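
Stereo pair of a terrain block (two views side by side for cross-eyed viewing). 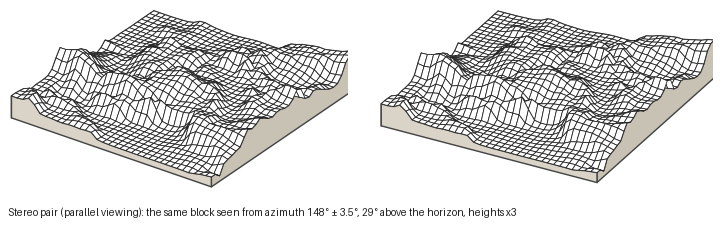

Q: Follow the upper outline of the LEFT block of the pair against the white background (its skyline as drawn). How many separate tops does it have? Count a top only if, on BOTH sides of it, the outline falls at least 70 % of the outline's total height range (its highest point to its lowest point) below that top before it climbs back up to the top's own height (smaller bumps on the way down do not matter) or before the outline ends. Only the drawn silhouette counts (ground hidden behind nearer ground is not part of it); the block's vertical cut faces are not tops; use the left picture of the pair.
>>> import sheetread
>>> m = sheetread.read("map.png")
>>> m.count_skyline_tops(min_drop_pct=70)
0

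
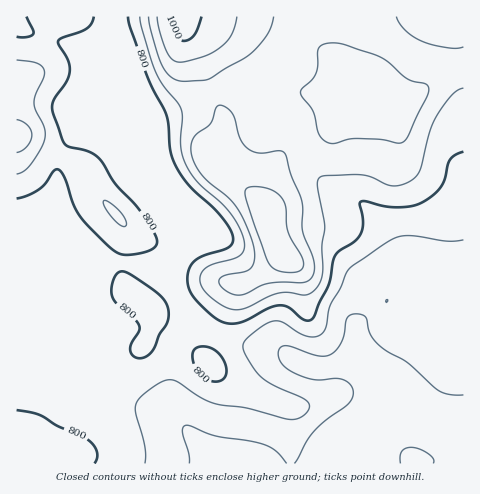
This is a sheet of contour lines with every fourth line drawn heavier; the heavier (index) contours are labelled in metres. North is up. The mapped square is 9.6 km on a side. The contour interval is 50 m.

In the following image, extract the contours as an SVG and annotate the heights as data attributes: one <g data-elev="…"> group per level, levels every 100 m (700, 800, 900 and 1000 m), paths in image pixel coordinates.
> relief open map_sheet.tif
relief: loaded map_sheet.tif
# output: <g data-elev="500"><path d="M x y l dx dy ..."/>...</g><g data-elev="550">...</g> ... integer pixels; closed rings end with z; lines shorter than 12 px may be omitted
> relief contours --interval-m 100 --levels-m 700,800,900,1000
<g data-elev="700"><path d="M189 463l0-10-7-21 1-5 4-2 28 11 36 5 14 4 12 7 10 11"/><path d="M294 463l18-30 13-12 23-17 4-6 1-7-3-7-8-5-7-1-21 2-22-8-11-10-3-6 1-6 2-3 6-1 29 9 9 1 5-1 6-5 5-7 3-8 2-15 5-5 8-1 6 2 5 17 7 10 10 8 20 12 30 26 11 5 15 1"/><path d="M433 463l0-4-4-5-10-5-8-2-6 2-4 3-1 4 0 7"/></g><g data-elev="800"><path d="M95 463l2-5 0-7-4-6-6-6-30-13-17-11-23-5"/><path d="M210 381l8 0 6-3 2-6-1-8-4-8-6-6-8-3-8 0-4 2-2 4 1 11 6 10z"/><path d="M135 357l5 1 5-1 8-7 6-15 8-13 1-13-4-9-8-8-26-18-10-2-3 2-3 5-2 15 4 9 18 16 5 7 0 6-7 10-2 6 1 6z"/><path d="M17 198l10-2 12-6 6-7 9-12 5-1 5 7 9 26 6 12 10 12 23 22 10 5 10 1 16-4 6-3 3-4-1-8-13-21-9-11-19-21-15-24-10-7-21-5-5-3-11-32-1-6 1-5 13-19 4-11-2-10-9-16-1-4 5-3 24-9 4-5 3-7"/><path d="M26 17l7 14 0 3-6 3-10 0"/><path d="M128 17l2 10 17 48 20 41 3 34 5 14 14 22 33 31 10 18 1 7-3 4-33 13-7 7-2 10 1 11 4 10 16 16 13 9 9 2 10-2 28-14 11-3 10 3 14 12 4 1 4-2 17-34 6-29 5-6 15-9 6-9 2-10-3-20 5-1 18 5 13 1 15-1 10-3 12-8 8-9 10-27 4-4 8-3"/></g><g data-elev="900"><path d="M233 294l11 0 16-8 10-3 36-1 7-6 1-11-2-10-9-24-2-31-10-25-6-21-2-3-4 0-21 2-10-5-8-10-8-24-5-6-7-3-4 3-6 16-16 13-3 7 0 7 3 11 8 13 26 22 9 11 8 14 7 20 3 15-4 11-7 4-20 4-5 4 3 7z"/><path d="M17 153l5-3 5-4 4-6 1-6-1-5-4-4-10-5"/><path d="M328 143l7 0 13-4 8-1 25 1 17 4 5-1 5-6 19-39 2-6-1-4-3-3-18-5-19-17-12-7-36-12-10 0-8 2-4 5 0 16-2 8-4 6-10 9-2 3 2 5 11 14 6 23 3 5z"/><path d="M149 17l6 30 8 21 10 10 12 3 24-2 39-23 9-8 10-13 4-8 3-10"/><path d="M396 17l8 12 16 11 12 5 15 3 9 0 7-1"/></g><g data-elev="1000"><path d="M169 17l3 10 3 8 4 4 4 2 6-2 5-4 8-18"/></g>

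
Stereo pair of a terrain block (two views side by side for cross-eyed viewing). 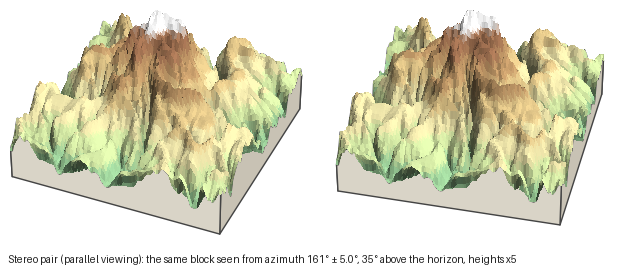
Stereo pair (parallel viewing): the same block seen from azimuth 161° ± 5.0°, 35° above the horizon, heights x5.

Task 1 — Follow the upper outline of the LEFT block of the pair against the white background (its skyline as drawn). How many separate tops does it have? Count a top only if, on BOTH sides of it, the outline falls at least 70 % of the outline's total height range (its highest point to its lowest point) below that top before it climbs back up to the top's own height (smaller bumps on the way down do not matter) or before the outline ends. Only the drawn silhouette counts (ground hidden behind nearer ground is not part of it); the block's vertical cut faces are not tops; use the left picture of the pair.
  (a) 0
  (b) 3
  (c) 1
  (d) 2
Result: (a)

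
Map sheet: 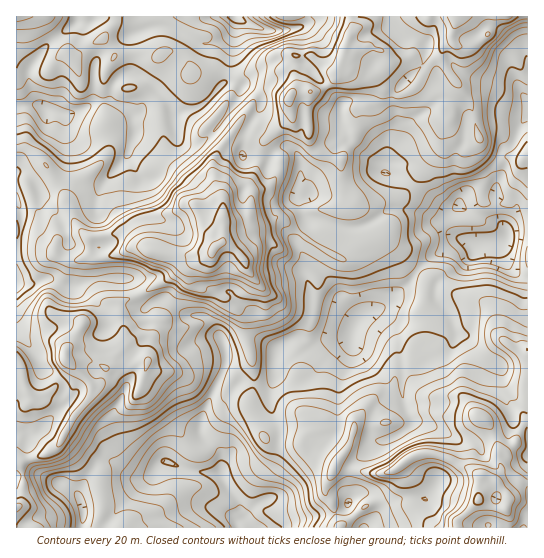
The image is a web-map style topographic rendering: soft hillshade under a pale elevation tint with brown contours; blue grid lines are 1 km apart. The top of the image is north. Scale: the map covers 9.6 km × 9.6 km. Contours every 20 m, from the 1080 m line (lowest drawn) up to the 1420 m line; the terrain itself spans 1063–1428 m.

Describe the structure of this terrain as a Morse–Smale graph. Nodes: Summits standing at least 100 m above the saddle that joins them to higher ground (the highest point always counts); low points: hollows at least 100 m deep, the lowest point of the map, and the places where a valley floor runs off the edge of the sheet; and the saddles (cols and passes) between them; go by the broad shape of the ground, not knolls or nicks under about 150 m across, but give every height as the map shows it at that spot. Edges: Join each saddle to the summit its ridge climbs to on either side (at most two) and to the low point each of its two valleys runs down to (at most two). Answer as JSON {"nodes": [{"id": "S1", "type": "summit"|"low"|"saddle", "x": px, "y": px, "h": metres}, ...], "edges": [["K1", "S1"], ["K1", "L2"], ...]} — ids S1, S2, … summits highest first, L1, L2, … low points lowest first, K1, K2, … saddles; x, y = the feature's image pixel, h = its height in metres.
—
{"nodes": [
{"id": "S1", "type": "summit", "x": 214, "y": 249, "h": 1428},
{"id": "S2", "type": "summit", "x": 478, "y": 501, "h": 1409},
{"id": "L1", "type": "low", "x": 238, "y": 522, "h": 1063},
{"id": "L2", "type": "low", "x": 235, "y": 17, "h": 1082},
{"id": "L3", "type": "low", "x": 493, "y": 242, "h": 1084},
{"id": "K1", "type": "saddle", "x": 139, "y": 294, "h": 1277},
{"id": "K2", "type": "saddle", "x": 489, "y": 357, "h": 1234},
{"id": "K3", "type": "saddle", "x": 254, "y": 385, "h": 1199}],
"edges": [["K1", "S1"], ["K1", "L1"], ["K1", "L2"], ["K2", "S2"], ["K2", "L1"], ["K2", "L3"], ["K3", "S1"], ["K3", "S2"], ["K3", "L1"], ["K3", "L3"]]}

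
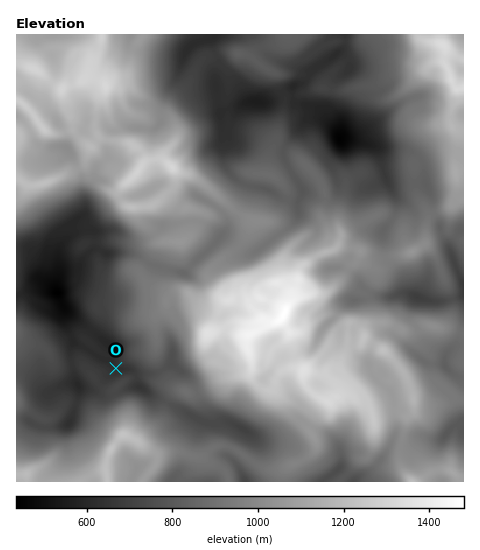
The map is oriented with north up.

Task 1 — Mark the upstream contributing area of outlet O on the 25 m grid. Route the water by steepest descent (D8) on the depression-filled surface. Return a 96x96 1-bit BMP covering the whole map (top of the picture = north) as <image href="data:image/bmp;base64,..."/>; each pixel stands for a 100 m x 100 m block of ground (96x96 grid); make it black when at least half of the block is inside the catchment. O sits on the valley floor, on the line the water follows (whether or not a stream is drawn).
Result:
<image width="96" height="96" href="data:image/bmp;base64,Qk2+BAAAAAAAAD4AAAAoAAAAYAAAAGAAAAABAAEAAAAAAIAEAAATCwAAEwsAAAIAAAAAAAAA////AAAAAAAAAAAAAAAAAAAAAAAAAAAAAAAAAAAAAAAAAAAAAAAAAAAAAAAAAAAAAAAP4AAAAAAAAAAAAAA/+AAAAAAAAAAAAwB//gAAAAAAAAAH/4D//wAAAAAAAAAP/+P//wAAAAAAAAA//////wAAAAAAAAB//////wAAAAAAAAH//////gAAAAAAAAH//////gAAAAAAAAH//////gAAAAAAAAH//////wAAAAAAAAH//////4AAAAAAAAH//////8AAAAAAAAH//////+AAAAAAAAP//////8AAAAAAAAf//////wAAAAAAAAf//////gAAAAAAAD///////AAAAAAAAD///////AAAAAAAAB///////AAAAAAAAA///////AAAAAAAAAf/////8AAAAAAAAAP/////8AAAAAAAAAH/////8AAAAAAAAAB/////8AAAAAAAAAAH////8AAAAAAAAAAD////4AAAAAAAAAAD////4AAAAAAAAAAD////4AAAAAAAAAAD////wAAAAAAAAAAD////wAAAAAAAAAAD///8AAAAAAAAAAAD///wAAAAAAAAAAAB///gAAAAAAAAAAAA///gAAAAAAAAAAAA/g/AAAAAAAAAAAAAfAAAAAAAAAAAAAAAOAAAAAAAAAAAAAAAAAAAAAAAAAAAAAAAAAAAAAAAAAAAAAAAAAAAAAAAAAAAAAAAAAAAAAAAAAAAAAAAAAAAAAAAAAAAAAAAAAAAAAAAAAAAAAAAAAAAAAAAAAAAAAAAAAAAAAAAAAAAAAAAAAAAAAAAAAAAAAAAAAAAAAAAAAAAAAAAAAAAAAAAAAAAAAAAAAAAAAAAAAAAAAAAAAAAAAAAAAAAAAAAAAAAAAAAAAAAAAAAAAAAAAAAAAAAAAAAAAAAAAAAAAAAAAAAAAAAAAAAAAAAAAAAAAAAAAAAAAAAAAAAAAAAAAAAAAAAAAAAAAAAAAAAAAAAAAAAAAAAAAAAAAAAAAAAAAAAAAAAAAAAAAAAAAAAAAAAAAAAAAAAAAAAAAAAAAAAAAAAAAAAAAAAAAAAAAAAAAAAAAAAAAAAAAAAAAAAAAAAAAAAAAAAAAAAAAAAAAAAAAAAAAAAAAAAAAAAAAAAAAAAAAAAAAAAAAAAAAAAAAAAAAAAAAAAAAAAAAAAAAAAAAAAAAAAAAAAAAAAAAAAAAAAAAAAAAAAAAAAAAAAAAAAAAAAAAAAAAAAAAAAAAAAAAAAAAAAAAAAAAAAAAAAAAAAAAAAAAAAAAAAAAAAAAAAAAAAAAAAAAAAAAAAAAAAAAAAAAAAAAAAAAAAAAAAAAAAAAAAAAAAAAAAAAAAAAAAAAAAAAAAAAAAAAAAAAAAAAAAAAAAAAAAAAAAAAAAAAAAAAAAAAAAAAAAAAAAAAAAAAAAAAAAAAAAAAAAAAAAAAAAAAAAAAAAAAAAAAAAAAAAAAAAAAAAAAAAAAAAAAAAAAAAAAAAAAAAAAAAAAAAAAAAAAAAAAAAAAAAAAAAAAAAAAAAAAAAAAAAAAAAAAAAAAA="/>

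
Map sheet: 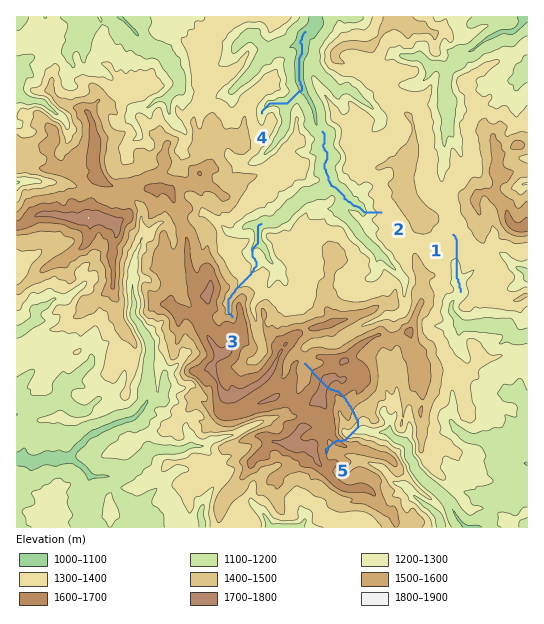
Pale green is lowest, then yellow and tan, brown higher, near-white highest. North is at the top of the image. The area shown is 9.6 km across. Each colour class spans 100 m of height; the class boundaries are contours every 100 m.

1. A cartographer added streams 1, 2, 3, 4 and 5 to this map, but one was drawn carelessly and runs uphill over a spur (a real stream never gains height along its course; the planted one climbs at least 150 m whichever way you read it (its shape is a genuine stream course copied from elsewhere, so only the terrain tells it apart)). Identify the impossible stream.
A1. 5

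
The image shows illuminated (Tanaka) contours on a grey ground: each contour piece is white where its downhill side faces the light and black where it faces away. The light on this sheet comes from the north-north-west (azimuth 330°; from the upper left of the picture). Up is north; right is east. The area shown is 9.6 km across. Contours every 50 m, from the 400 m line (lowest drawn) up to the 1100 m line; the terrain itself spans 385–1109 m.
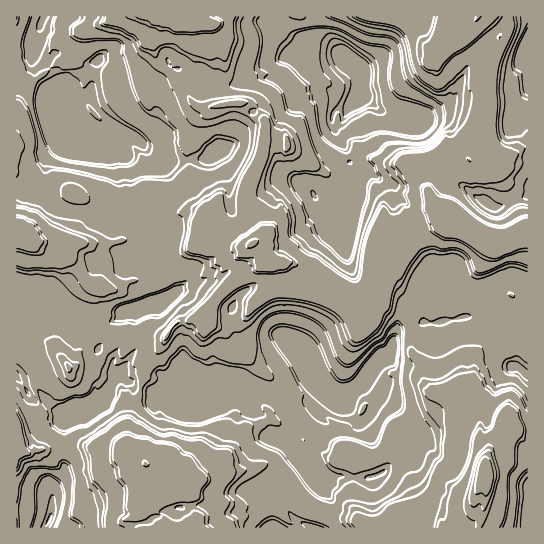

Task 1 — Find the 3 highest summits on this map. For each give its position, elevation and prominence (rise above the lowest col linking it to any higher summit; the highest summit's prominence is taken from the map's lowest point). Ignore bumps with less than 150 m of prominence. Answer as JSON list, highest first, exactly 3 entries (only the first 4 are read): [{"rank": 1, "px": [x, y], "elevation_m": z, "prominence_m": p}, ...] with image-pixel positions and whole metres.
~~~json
[{"rank": 1, "px": [490, 481], "elevation_m": 1109, "prominence_m": 724}, {"rank": 2, "px": [253, 243], "elevation_m": 1034, "prominence_m": 289}, {"rank": 3, "px": [145, 463], "elevation_m": 1005, "prominence_m": 260}]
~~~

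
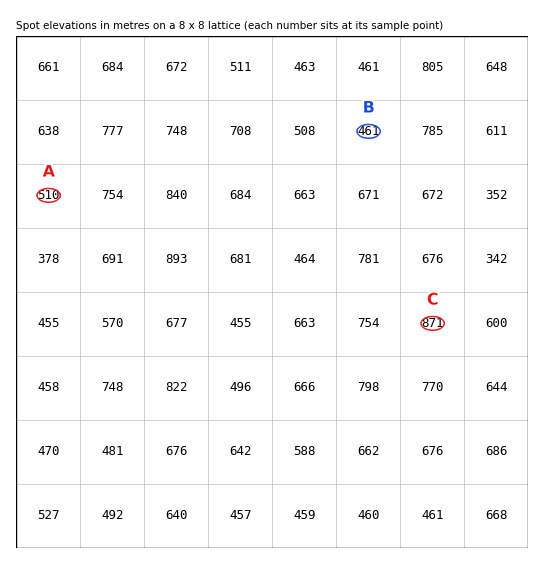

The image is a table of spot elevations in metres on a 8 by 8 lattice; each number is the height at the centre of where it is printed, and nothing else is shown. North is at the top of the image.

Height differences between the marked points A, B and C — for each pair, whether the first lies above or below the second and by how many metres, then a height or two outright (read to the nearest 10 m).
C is above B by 410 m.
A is below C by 360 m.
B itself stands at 460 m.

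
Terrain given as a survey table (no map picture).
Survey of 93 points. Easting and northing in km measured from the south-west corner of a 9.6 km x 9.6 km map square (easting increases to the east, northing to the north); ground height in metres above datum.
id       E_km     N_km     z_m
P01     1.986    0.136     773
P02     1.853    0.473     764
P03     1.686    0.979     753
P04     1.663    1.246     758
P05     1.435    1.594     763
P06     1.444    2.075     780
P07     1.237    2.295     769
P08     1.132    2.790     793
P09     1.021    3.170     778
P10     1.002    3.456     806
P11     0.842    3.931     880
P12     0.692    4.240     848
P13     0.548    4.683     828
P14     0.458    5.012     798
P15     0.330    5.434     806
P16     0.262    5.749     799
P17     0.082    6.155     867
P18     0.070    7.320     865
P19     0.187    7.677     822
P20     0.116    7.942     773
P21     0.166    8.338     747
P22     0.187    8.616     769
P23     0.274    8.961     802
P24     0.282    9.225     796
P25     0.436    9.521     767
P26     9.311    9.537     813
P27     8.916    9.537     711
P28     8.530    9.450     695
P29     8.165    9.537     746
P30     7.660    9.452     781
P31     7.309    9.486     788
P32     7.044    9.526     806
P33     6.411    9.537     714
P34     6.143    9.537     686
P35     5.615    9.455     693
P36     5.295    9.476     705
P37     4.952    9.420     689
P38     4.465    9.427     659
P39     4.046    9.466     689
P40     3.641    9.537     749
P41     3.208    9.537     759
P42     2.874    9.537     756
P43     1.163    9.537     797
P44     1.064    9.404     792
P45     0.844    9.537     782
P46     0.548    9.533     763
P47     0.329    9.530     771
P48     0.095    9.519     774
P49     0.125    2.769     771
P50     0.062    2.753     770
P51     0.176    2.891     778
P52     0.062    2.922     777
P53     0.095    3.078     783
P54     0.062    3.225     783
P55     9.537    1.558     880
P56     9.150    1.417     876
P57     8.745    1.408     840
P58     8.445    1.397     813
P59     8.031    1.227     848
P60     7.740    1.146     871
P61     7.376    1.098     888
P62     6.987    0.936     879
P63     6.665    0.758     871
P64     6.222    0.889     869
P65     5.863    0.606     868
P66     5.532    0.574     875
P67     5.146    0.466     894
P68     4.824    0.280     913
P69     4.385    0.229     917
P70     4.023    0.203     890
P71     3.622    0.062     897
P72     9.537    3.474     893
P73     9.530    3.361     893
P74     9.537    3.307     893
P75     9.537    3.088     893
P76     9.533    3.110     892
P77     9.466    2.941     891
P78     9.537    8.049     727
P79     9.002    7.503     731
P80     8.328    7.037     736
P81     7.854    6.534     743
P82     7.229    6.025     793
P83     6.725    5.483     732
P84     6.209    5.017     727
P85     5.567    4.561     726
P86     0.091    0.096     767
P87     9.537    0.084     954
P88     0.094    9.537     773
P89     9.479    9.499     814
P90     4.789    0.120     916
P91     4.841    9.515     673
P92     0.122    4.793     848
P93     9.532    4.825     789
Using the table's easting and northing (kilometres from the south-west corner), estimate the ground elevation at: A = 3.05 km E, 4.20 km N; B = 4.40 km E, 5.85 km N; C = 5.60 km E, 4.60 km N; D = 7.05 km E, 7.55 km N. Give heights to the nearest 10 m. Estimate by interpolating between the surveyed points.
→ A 790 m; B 740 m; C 730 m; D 750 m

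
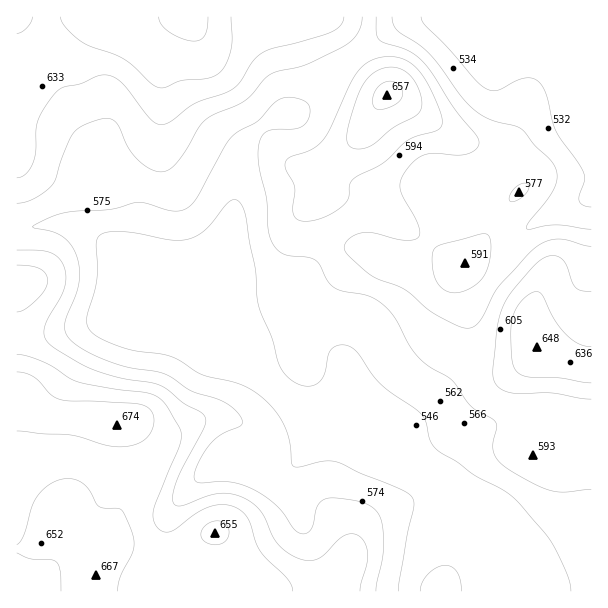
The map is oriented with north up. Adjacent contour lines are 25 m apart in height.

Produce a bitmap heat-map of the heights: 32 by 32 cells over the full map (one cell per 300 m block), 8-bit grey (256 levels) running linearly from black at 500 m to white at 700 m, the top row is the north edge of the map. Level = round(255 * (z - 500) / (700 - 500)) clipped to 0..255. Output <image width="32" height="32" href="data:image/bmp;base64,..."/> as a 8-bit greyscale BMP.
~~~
<image width="32" height="32" href="data:image/bmp;base64,Qk02CAAAAAAAADYEAAAoAAAAIAAAACAAAAABAAgAAAAAAAAEAAATCwAAEwsAAAABAAAAAAAAAAAAAAEBAQACAgIAAwMDAAQEBAAFBQUABgYGAAcHBwAICAgACQkJAAoKCgALCwsADAwMAA0NDQAODg4ADw8PABAQEAAREREAEhISABMTEwAUFBQAFRUVABYWFgAXFxcAGBgYABkZGQAaGhoAGxsbABwcHAAdHR0AHh4eAB8fHwAgICAAISEhACIiIgAjIyMAJCQkACUlJQAmJiYAJycnACgoKAApKSkAKioqACsrKwAsLCwALS0tAC4uLgAvLy8AMDAwADExMQAyMjIAMzMzADQ0NAA1NTUANjY2ADc3NwA4ODgAOTk5ADo6OgA7OzsAPDw8AD09PQA+Pj4APz8/AEBAQABBQUEAQkJCAENDQwBEREQARUVFAEZGRgBHR0cASEhIAElJSQBKSkoAS0tLAExMTABNTU0ATk5OAE9PTwBQUFAAUVFRAFJSUgBTU1MAVFRUAFVVVQBWVlYAV1dXAFhYWABZWVkAWlpaAFtbWwBcXFwAXV1dAF5eXgBfX18AYGBgAGFhYQBiYmIAY2NjAGRkZABlZWUAZmZmAGdnZwBoaGgAaWlpAGpqagBra2sAbGxsAG1tbQBubm4Ab29vAHBwcABxcXEAcnJyAHNzcwB0dHQAdXV1AHZ2dgB3d3cAeHh4AHl5eQB6enoAe3t7AHx8fAB9fX0Afn5+AH9/fwCAgIAAgYGBAIKCggCDg4MAhISEAIWFhQCGhoYAh4eHAIiIiACJiYkAioqKAIuLiwCMjIwAjY2NAI6OjgCPj48AkJCQAJGRkQCSkpIAk5OTAJSUlACVlZUAlpaWAJeXlwCYmJgAmZmZAJqamgCbm5sAnJycAJ2dnQCenp4An5+fAKCgoAChoaEAoqKiAKOjowCkpKQApaWlAKampgCnp6cAqKioAKmpqQCqqqoAq6urAKysrACtra0Arq6uAK+vrwCwsLAAsbGxALKysgCzs7MAtLS0ALW1tQC2trYAt7e3ALi4uAC5ubkAurq6ALu7uwC8vLwAvb29AL6+vgC/v78AwMDAAMHBwQDCwsIAw8PDAMTExADFxcUAxsbGAMfHxwDIyMgAycnJAMrKygDLy8sAzMzMAM3NzQDOzs4Az8/PANDQ0ADR0dEA0tLSANPT0wDU1NQA1dXVANbW1gDX19cA2NjYANnZ2QDa2toA29vbANzc3ADd3d0A3t7eAN/f3wDg4OAA4eHhAOLi4gDj4+MA5OTkAOXl5QDm5uYA5+fnAOjo6ADp6ekA6urqAOvr6wDs7OwA7e3tAO7u7gDv7+8A8PDwAPHx8QDy8vIA8/PzAPT09AD19fUA9vb2APf39wD4+PgA+fn5APr6+gD7+/sA/Pz8AP39/QD+/v4A////AL+/wMzUxLGqqampqamrp5yVlI90UT8/RUI2MTExMjxIv7/AytTLua6pqqyuraibjIaOk31YQDs/PTQxMTE1QU3AwsLHz87Ar6mwuruxnoVxb3+LfV1DNzY1MjExMjtIUr/ExcTGx72onau/wbCTc2BicHpzXUY3MTExMTI5Q05UvsTHw8DAuqSLjqSsnoFlWV5mamVYRzszMTExNkJOVFe4wMfEvbq9sIpxdn51YVFPV1xZU0pBPDg1NDhDUVxfXrO1urm0s7W1mW5YVE9IRENJTEZAOzk5OTtAS1pnbGpmsrKysrO0tLOnglpIRkpHPjw9Ozk5OTk9Q01cbHVzama3uLm8xs3JuquVcVlVVUs8OTk5OTk5O0RMU19scGtnZszNzdHX2tbCp5N/a19URDo5OTk5OTk+R1FZYGZoZmZm1szEwsLAvbKWfG5hVEY8OTk5OTk6P0ZOWGRtcnFwcnfOvq6knZWOhnNaTUdBOzo+Pzs5OkFKUllgbHyKkJCUmrOomId3aF5YUEI7Ojk5PkVEPjpASlRcYmVtgJqtr6yqmIx6ZFJGQD07OTk5OTpBRkVAP0ZRW2NmZ2p9n7e4q6KSgWdNPTo5OTk5OTk5O0VJSEdITldgZGRiY3iftrCelZyLbk07OTk5OTk5OTk+S05PUlRYXmJiX1tbb5etpJGLqZyAWT45OTk5OTk5OUJPUVVbXl9hYV5eXlthg56biYKqoYhhQTk5OTk5OTk5Q1BVWmFiYF5dXWJsZ1pnh5OFeZOOfF1BOTk5OTk5OTpGWF5gYmBdXV1dZG9vW1FqgXxvbm5mU0A7Oz0/Pzs5O01lbWtmYF1eX15dYGVcSU1fYVljYFtTTUtKTVFQRTs8UW18fHVsaGlnXFFOU1pQQT48NnpxamhnY15fZWFSQkBTboCIhXx2cGRSTU1NVV1RPCohkoV6d3Jsam9zbV1MR1lwgIiHgHhuXU5NTUxPXF1LMCGikH51b210f391Z1VPX3eEioyJg3dlU09QT01QVEoyIKiWg3hzdYKOi35vX1Zhc3uCj5qajHdnY2ReVExGOiUWp5iHfnp8iZeXiHdoXl5jZW6Foayhj4N7b15PRj0sGAupnY+Ig4ORo6aYhnpuY15eY3eatbermoJjRzg2NCUQBbCmm5aQj5+zt66jmYlzZGFjbIuzxryec0kvJSgqIA4Etqujop6fscHCwL61oId2cWxpep63sIlYMiAcHiAaDAS3ramusLbDysrMzsOumo+JgHVyfYuEYjojGhcXFxMKA7qys7zGztLT1tzayraoo5+Zj39uYVI6JBoWEg8ODAYDwLu+x9Pa2tvj6eHKtq2rqqmlk3NPNSQaFhMOCgcGBAM="/>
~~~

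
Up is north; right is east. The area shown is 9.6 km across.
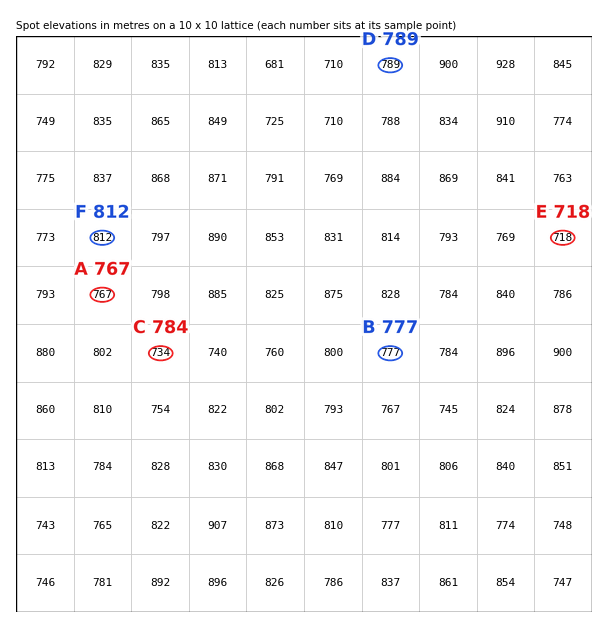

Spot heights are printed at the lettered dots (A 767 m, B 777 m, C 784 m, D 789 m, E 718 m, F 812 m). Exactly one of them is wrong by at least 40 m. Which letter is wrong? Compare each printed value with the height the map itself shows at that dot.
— C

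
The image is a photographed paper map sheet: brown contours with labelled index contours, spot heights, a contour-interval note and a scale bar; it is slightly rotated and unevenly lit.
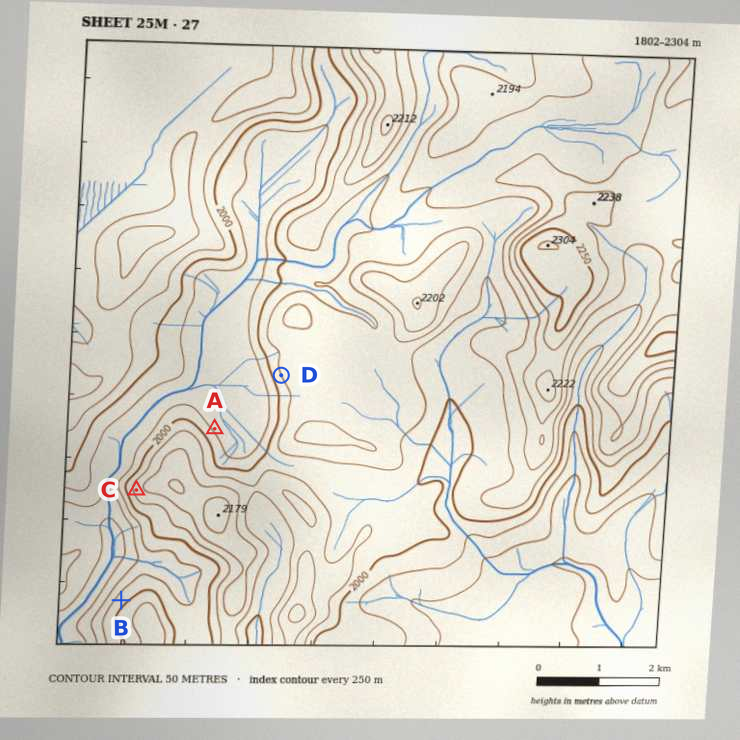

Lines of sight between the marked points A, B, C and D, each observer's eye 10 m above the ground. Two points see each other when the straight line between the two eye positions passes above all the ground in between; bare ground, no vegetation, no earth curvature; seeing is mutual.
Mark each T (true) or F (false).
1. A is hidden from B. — T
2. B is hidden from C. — F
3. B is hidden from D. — T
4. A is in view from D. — T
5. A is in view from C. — F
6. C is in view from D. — F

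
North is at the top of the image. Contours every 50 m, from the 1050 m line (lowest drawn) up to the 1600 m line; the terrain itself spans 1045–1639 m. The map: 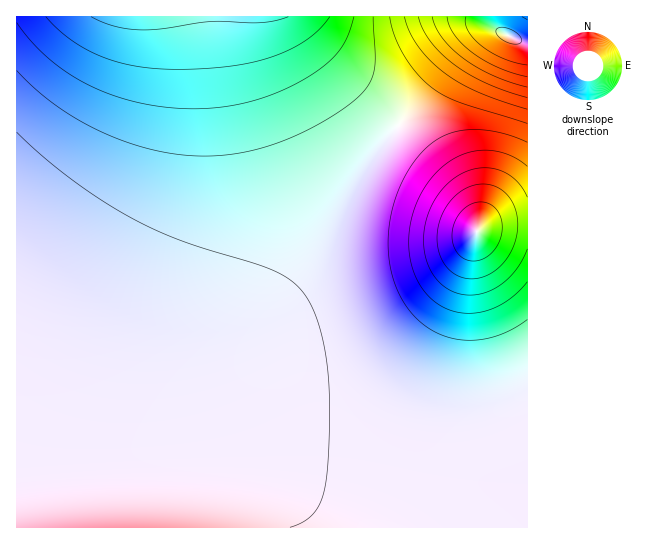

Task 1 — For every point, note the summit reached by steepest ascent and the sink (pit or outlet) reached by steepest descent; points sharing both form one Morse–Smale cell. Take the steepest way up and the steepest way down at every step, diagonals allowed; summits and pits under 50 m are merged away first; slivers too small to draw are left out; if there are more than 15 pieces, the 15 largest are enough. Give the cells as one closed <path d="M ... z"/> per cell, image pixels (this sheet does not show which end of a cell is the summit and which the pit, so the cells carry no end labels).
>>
<path d="M399 125l-35 41-24 37-32 59-13 19-21 22-19 14-44 26-62 22-58 12-49 6-24 0-2 2 1 143 511-1 0-304-31 1-12 3-7 4-5-18-14-24-16-20z"/><path d="M295 16l-279 1 1 367 54-4 36-5 42-10 37-12 41-18 28-18 19-14 21-22 21-32 32-59 20-29 29-35-68-65z"/><path d="M527 16l-33 0 1 9 5 6-14-2-12 7-14 14-36 47-25 28 44 44 16 20 14 24 5 18 7-4 12-3 31-2z"/><path d="M493 16l-197 1 33 44 69 64 26-28 36-47 14-14 12-7 13 1-4-5z"/>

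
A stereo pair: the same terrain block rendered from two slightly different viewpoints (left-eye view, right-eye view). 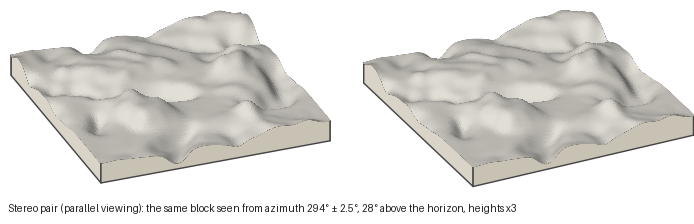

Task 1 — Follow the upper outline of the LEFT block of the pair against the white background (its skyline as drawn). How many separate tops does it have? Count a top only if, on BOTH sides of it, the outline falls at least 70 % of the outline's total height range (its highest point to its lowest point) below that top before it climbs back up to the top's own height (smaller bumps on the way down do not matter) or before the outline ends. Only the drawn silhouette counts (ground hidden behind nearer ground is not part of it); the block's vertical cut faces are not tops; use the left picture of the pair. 0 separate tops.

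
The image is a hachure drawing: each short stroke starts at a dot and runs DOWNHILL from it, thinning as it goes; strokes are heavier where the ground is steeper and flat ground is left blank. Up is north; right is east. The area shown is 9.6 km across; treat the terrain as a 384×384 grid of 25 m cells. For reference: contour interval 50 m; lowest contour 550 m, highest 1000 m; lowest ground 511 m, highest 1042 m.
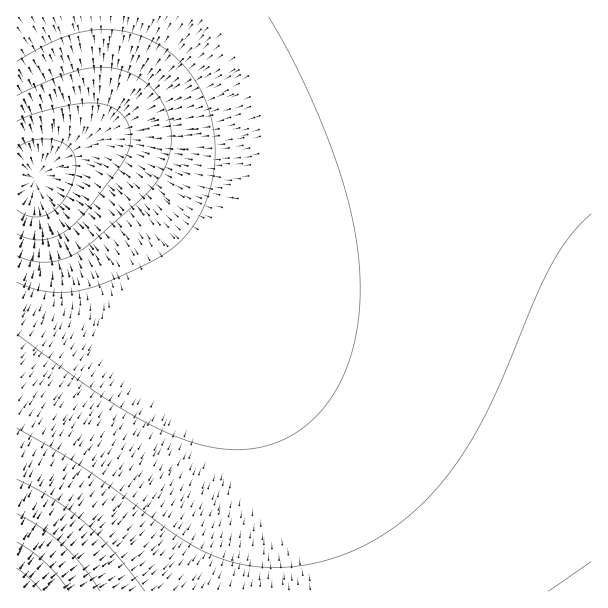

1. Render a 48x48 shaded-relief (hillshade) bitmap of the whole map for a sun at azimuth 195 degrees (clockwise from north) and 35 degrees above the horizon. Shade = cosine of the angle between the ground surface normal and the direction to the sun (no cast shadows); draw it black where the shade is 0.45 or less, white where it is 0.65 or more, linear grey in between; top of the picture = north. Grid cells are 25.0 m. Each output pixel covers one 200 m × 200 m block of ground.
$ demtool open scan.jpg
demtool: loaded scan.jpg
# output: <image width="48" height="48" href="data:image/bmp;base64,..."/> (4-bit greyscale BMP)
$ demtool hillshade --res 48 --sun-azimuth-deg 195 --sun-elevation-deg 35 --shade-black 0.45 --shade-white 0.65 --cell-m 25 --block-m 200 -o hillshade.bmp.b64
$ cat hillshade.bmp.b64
<image width="48" height="48" href="data:image/bmp;base64,Qk32BAAAAAAAAHYAAAAoAAAAMAAAADAAAAABAAQAAAAAAIAEAAATCwAAEwsAABAAAAAAAAAAAAAAABEREQAiIiIAMzMzAERERABVVVUAZmZmAHd3dwCIiIgAmZmZAKqqqgC7u7sAzMzMAN3d3QDu7u4A////ABEiNEVWZnd3d3eIiIiIiIiIiIiIiZmZmRIjNEVWZnd3d3eIiIiIiIiIiIiImZmZmRIjNEVWZnd3d3iIiIiIiIiIiIiJmZmZmRIjNEVWZ3d3d3iIiIiIiIiIiIiZmZmZmSIzRFVmZ3d3d3iIiIiIiIiIiJmZmZmZmSIzRFVmZ3d3d4iIiIiIiIiIiZmZmZmZmTM0RVVmZ3d3d4iIiIiIiIiImZmZmZmZmTNEVVZmd3d3eIiIiIiIiIiZmZmZmZmZmURFVWZmd3d3iIiIiIiIiImZmZmZmZmZmUVVVmZnd3d3iIiIiIiIiJmZmZmZmZmZmVVVZmZ3d3d4iIiIiIiImZmZmZmZmZmZmVVmZmd3d3eIiIiIiIiJmZmZmZmZmZmZmWZmZnd3d3iIiIiIiImZmZmZmZmZmZmZmWZmd3d3d4iIiIiIiJmZmZmZmZmZmZmZmWd3d3d3eIiIiIiImZmZmZmZmZmZmZmZmXd3d3d3iIiIiIiJmZmZmZmZmZmZmZmZmXd3d3eIiIiIiIiZmZmZmZmZmZmZmZmZmXd3d3iIiIiIiJmZmZmZmZmZmZmZmZmZmXd3eIiIiIiIiZmZmZmZmZmZmZmZmZmZmXd3eIiIiIiJmZmZmZmZmZmZmZmZmZmZmXd3d4iIiIiZmZmZmZmZmZmZmZmZmZmZmXd3d4iIiImZmZmZmZmZmZmZmZmZmZmZmWZmd3iIiJmZmZmZmZmZmZmZmZmZmZmZmVVmZ3iIiJmZmZmZmZmZmZmZmZmZmZmZmURVZneIiJmZmZmZmZqqqqmZmZmZmZmZmTNEVneIiJmZmZmZqqqqqqqpmZmZmZmZmSIzRWd4iImZmZmaqqqqqqqqmZmZmZmZmREjRWd3iImZmZmqqqqqqqqqmZmZmZmZmQATRWZ3eIiZmZqqqqqqqqqqqZmZmZmZmQAjRWZneIiZmZqqqqqqqqqqqZmZmZmZmREjRWZnd4iZmZqqqqqqqqqqqZmZmZmZmSNFVmZmd4iJmaqqqqqqqqqqqZmZmZmZmUVmZ2Zmd4iZmaqqqqqqqqqqqZmZmZmZmXeIiHd3d4iZmqqqqqqqqqqqqZmZmZmZmZmqmYd3eIiZmqqqqqqqqqqqmZmZmZmZmbzLupiIiJmaqqqqqqqqqqqqmZmZmZmZmd3dy6mZmZmqqqqqqqqqqqqqmZmZmZmZme/u3LqqqqqqqqqqqqqqqqqpmZmZmZmZmf/+3Mu7u7u7uqqqqqqqqqqpmZmZmZmZmf/+7dzMzMy7u6qqqqqqqqqZmZmZmZmZmf//7t3d3czLu7qqqqqqqqqZmZmZmZmZme/+7u7u3dzMu7qqqqqqqqmZmZmZmZmZme7u7u7u7t3Mu7qqqqqqqpmZmZmZmZmZmd3u7u7u7t3Mu7qqqqqqqZmZmZmZmZmZmc3d7u7u7t3Mu7qqqqqqmZmZmZmZmZmZmczd3e7u7dzLu6qqqqqqmZmZmZmZmZmZmbzM3d3d3czLu6qqqqqpmZmZmZmZmZmZmbvMzd3d3My7uqqqqqqZmZmZmZmZmZmZmQ=="/>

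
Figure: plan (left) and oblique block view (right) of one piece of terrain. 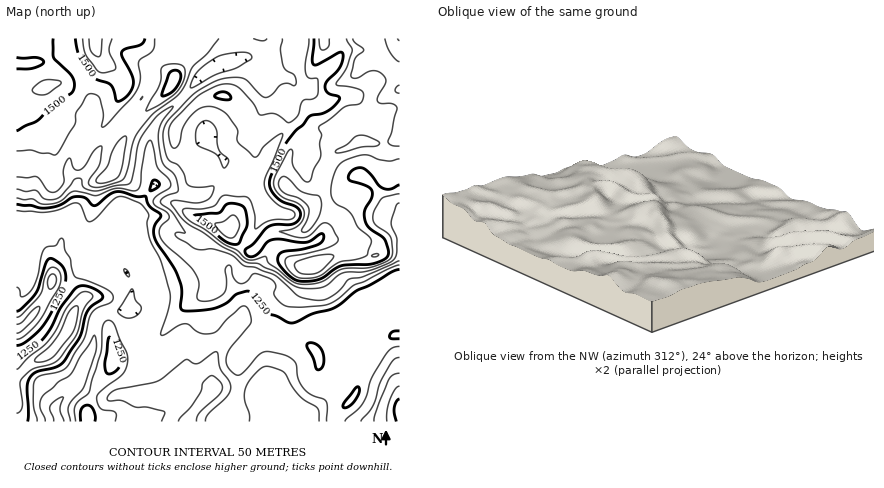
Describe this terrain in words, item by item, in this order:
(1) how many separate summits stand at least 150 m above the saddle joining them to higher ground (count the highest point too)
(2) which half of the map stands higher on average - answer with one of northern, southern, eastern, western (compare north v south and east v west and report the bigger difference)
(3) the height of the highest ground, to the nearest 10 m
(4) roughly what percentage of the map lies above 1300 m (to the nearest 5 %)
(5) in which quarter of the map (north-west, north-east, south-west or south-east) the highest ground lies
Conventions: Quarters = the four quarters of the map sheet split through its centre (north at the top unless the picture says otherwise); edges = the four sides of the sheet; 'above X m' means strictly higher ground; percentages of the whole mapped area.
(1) There are 3 summits with 150 m or more of prominence.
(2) On average the northern half of the map is the higher ground.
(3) About 1700 m is the highest elevation on the sheet.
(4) Roughly 55 % of the ground is higher than 1300 m.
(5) The highest ground is in the north-east quarter.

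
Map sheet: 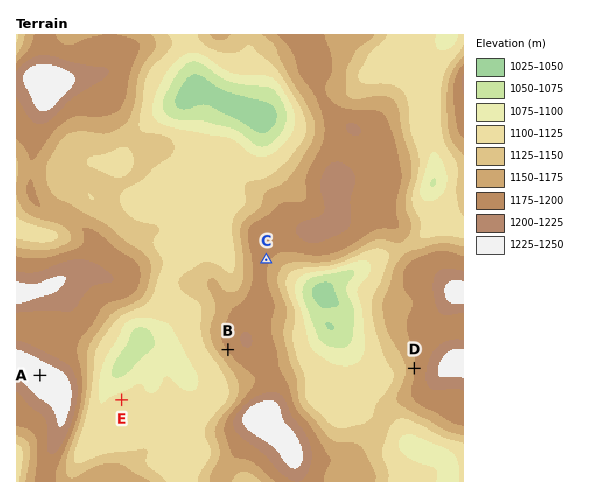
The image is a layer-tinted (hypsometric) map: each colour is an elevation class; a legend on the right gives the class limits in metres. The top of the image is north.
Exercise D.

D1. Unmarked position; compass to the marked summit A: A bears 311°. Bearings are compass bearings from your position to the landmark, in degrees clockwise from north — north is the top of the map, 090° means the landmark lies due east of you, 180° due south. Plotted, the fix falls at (77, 408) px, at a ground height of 1190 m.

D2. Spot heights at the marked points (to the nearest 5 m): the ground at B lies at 1175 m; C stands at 1180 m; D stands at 1175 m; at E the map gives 1105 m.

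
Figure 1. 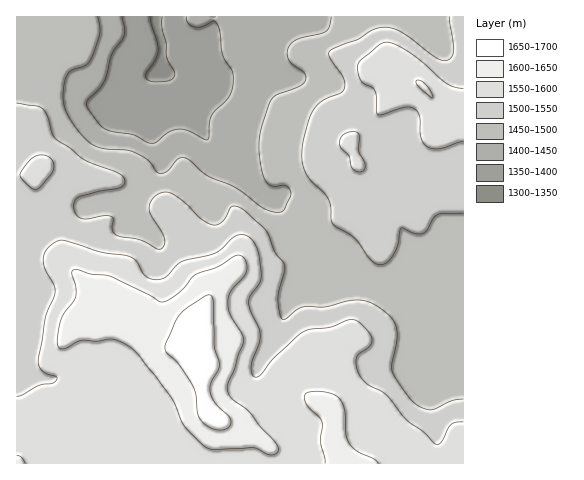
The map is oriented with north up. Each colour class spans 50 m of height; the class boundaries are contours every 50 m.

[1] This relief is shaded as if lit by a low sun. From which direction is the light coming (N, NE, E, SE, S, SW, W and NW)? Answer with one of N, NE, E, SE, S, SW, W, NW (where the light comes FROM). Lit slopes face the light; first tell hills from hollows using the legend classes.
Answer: NW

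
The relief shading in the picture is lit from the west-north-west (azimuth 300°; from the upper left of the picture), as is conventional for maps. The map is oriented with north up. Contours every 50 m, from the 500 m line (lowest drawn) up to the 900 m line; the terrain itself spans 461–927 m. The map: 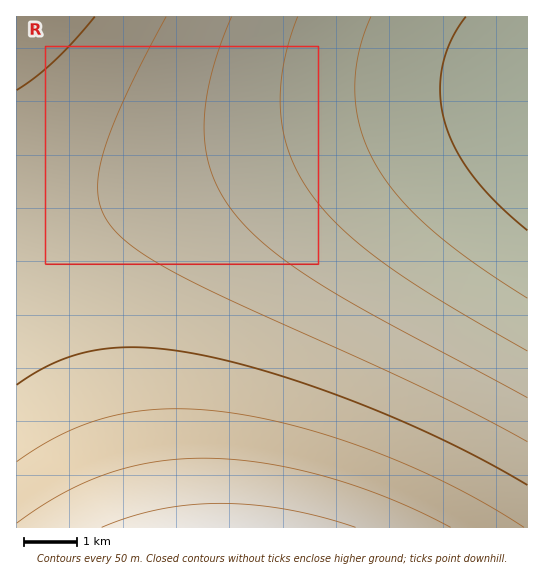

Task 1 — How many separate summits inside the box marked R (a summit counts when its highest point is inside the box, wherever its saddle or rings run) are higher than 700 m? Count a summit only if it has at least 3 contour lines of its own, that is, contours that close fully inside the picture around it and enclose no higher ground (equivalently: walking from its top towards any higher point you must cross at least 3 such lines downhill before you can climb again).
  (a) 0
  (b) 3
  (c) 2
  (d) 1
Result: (a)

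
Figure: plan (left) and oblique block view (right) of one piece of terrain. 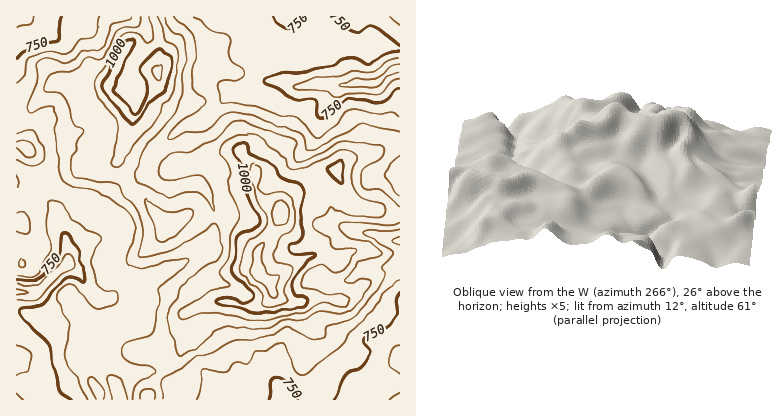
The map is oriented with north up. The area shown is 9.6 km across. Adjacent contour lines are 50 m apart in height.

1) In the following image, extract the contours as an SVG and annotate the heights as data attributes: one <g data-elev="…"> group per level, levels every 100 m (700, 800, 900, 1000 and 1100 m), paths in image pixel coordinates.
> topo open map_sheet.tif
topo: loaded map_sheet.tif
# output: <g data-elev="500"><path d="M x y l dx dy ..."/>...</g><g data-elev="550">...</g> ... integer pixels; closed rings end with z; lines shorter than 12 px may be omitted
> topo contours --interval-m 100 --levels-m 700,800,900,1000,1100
<g data-elev="700"><path d="M389 400l11-8"/><path d="M400 375l-8-7-2-6 2-14 4-2 4-1"/><path d="M16 345l12 5 3 2 1 4-4 12-12 7"/><path d="M16 284l16 2 6-2 7-6 21-23 4-1 3 4 1 6-1 4-13 8-20 22-6 3-18 0"/><path d="M400 78l-8 3-8 11-6 2-26-1-18 4-12-7-22 1-4-2-3-2 2-3 19-6 26-2 14-5 18 2 16-12 12-3"/><path d="M400 25l-9-9"/><path d="M34 16l-2 8-16 4"/></g><g data-elev="800"><path d="M111 400l0-6-4-14 1-4 2-1 8 2 4 3 6 20"/><path d="M197 400l5-10-1-16 1-4 6-1 12 4 5-1 9-8 14 0 8-11 12-3 12-8 4 0 2 2 10 27 6 4 4-1 36-30 7-12 16-12 23-33 12-7"/><path d="M16 276l14 1 5-1 4-6 11-18 0-8-3-20 2-18 3-5 4-1 5 3 11 17 13 10 11 4 4 3 0 5-8 16-1 8 9 21 4 3 10 0 2 2 1 6-1 6-4 2-10 2-8-1-6-4-9-13-9-6-8 4-5 8 1 6 11 24-4 26 1 8 10 17 11 23"/><path d="M400 245l-8-5 2-2 6-2"/><path d="M16 174l2 6-2 7"/><path d="M400 115l-8-3-14 2-20-4-8 0-6 4-8 13-14 9-6 2-4-3-12-14-4-3-16-3-26-10-32-2-1-3-3-14 0-4 6-2 16-1 4-3 0-4-14-12-1-8 2-12-2-4-17-6-12-10-7-4"/><path d="M99 16l-2 4-1 12-3 4-11 4-10 10-6 4-20-2-16 6-4 4-2 14-8 6"/></g><g data-elev="900"><path d="M155 400l-1-8-6-4-7 4-2 4 0 4"/><path d="M400 207l-18-17-4-2-12 1-2-2-3-5-1-6 2-6 4-4 10-5 5-5 3-6-1-4-29-4-12 0-36 18-8 2-3-2-2-4 4-12-3-5-18-5-16-7-20-6-10 2-11 13-7 6-21 10-13 0-10 4-6 4-3 6 1 9 6 5 8 1 20-5 8 0 3 2 6 12 3 21-9-13-7-5-10-1-14 5-6 0-31-15-3-4 0-2 12-30 29-34 4-6 3-10 0-20 3-18-1-14-2-7-11-6-6-15"/><path d="M16 148l12 9 6 0 2-3-2-6-6-6-6-2-6 2"/><path d="M139 16l2 6-1 3-18 3-4 3-13 24-4 5-3 0-12-2-12 12-14 2-10 3-4 6-3 7 3 3 12 2 6 4 4 7 5 18 3 4 8 4-13 32-1 6 2 6 8 4 38 6 5 10 15 18 3 8 2 10-1 10-4 12 2 4 8 1 22-7 14-6 28-19 4-1 2 3 4 19-2 10-38 30-3 4-1 8-8 7-2 5 0 15 7 15 1 12 2 3 6-1 18-10 12-12 10-5 42 1 18-7 20-2 16-8 20 3 10-3 6-5 13-16 2-8-2-2-3-2-6 1-10 5-4-1-1-3 14-18 7-3 12-3 3-4-3-4-10-5-22-7-7-6 1-5 4-3 42 3 14-3"/></g><g data-elev="1000"><path d="M254 314l14-1 28-5 11-4 1-4-13-6-3-4 0-6 6-11 17-19-3-1-18 2-3-1-2-4 1-6 10-4 4-4-4-18 4-24-2-8-5-4-15-3-8-15-23-10-2-2-3-6-7-2-5 2-2 4 9 12 6 34 12 20 1 4-1 4-3 4-14 5-4 4-3 21-3 12 5 8 16 14 2 4-3 4-6 3-6 0-14-6-7 1-2 4 6 2 15 3z"/><path d="M340 184l3-2 1-14 0-6-2-2-11 6-3 4 2 4z"/><path d="M132 124l6-4 13-18 15-12 3-6 2-20-3-9-8-6-6 2-11 11-2 8 6 14 0 10-8 18-5 2-7-10-10-10-3-6 1-6 10-22 9-14 0-5-4-2-6 2-4 6-18 39 2 7 15 19z"/></g><g data-elev="1100"><path d="M272 298l3 0 2-2 3-20-10-2-4-4-4-10 2-14-2-2-6 3-3 5-2 20 3 6 12 9z"/><path d="M276 226l9-2 4-4 0-12-3-5-2-2-8 2-4 5 2 16z"/></g>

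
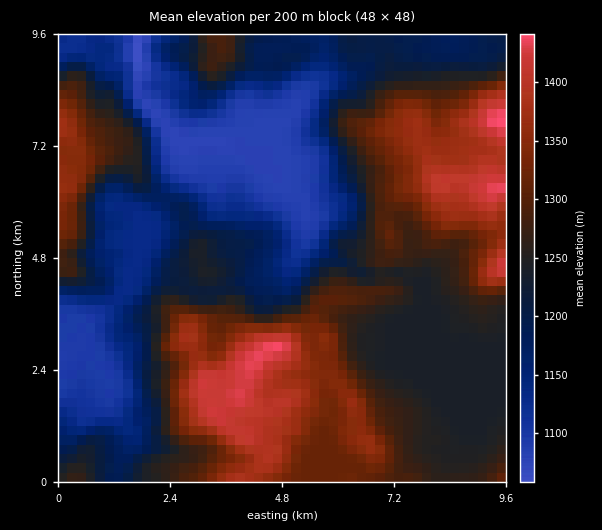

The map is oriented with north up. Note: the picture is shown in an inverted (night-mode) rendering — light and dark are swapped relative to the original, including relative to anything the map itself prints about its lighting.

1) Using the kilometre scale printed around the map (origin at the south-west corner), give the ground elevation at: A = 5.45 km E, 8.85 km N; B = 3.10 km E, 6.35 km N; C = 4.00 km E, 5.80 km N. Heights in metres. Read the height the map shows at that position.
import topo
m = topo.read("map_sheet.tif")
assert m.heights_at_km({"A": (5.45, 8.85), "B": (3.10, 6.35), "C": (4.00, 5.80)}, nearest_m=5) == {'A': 1135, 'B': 1100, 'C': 1130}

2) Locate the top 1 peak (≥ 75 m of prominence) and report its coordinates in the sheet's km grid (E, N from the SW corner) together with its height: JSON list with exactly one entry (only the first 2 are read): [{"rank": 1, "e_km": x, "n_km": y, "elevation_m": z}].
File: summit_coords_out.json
[{"rank": 1, "e_km": 4.69, "n_km": 2.89, "elevation_m": 1441}]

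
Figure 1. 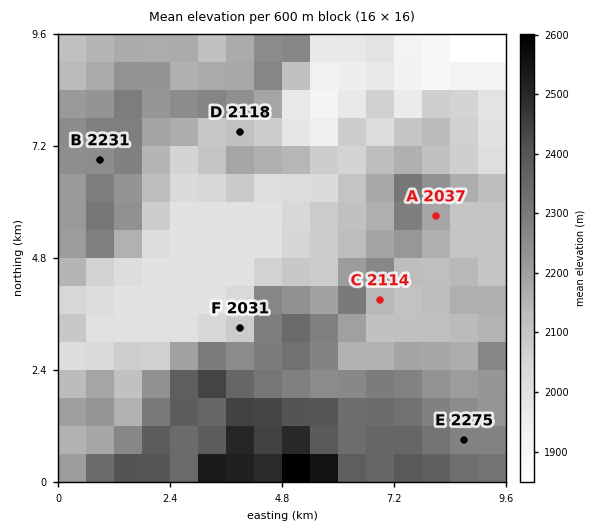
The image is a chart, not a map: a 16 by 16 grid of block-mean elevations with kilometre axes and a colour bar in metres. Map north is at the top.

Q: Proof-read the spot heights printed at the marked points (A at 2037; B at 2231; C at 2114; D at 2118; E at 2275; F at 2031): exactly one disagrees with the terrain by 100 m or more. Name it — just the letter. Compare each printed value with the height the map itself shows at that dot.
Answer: A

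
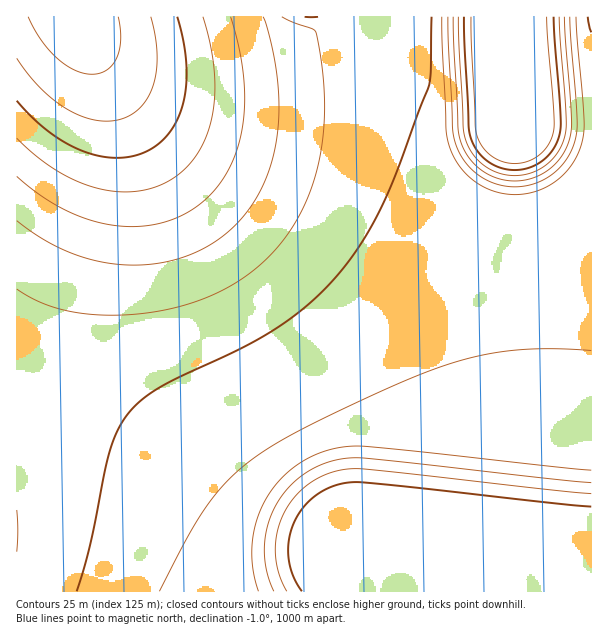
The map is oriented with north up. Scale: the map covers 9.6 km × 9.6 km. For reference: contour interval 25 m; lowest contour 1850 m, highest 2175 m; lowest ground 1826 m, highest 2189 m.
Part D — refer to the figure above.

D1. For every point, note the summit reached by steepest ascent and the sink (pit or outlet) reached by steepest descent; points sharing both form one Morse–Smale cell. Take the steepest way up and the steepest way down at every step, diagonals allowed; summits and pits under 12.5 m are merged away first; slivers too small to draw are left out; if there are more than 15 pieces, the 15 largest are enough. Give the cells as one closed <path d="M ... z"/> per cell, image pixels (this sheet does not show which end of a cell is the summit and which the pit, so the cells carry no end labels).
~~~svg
<path d="M75 16l-59 1 0 574 508 1 17-142 3-54-2-100-7-57 1-2-6-31-27 0-23-6-19-10-32-24-18-9-27-9-51-9-93-11-63-16-28-14-26-18-29-32z"/><path d="M525 16l-180 0-1 4-8 6-22 10-80 18-54 7-33 0-19-3-26-10-16-16-1 3 18 25 20 20 26 18 28 14 63 16 93 11 51 9 20 6 25 12 32 24 19 10 23 6 22 0 5-1 0-4-2-6-4-25-6-23 12-5 5-10-7-58z"/><path d="M591 160l-7 11-18 19-18 10-18 6 6 31-1 2 7 57 2 100-3 54-7 53 0 15-10 66 1 8 67-1z"/><path d="M591 16l-65 1 2 57 7 58-5 10-12 5 6 23 4 25 3 10 17-5 18-10 18-19 8-12z"/><path d="M344 16l-267 0-1 2 9 14 13 12 16 10 33 7 33 0 54-7 80-18 22-10 8-6z"/>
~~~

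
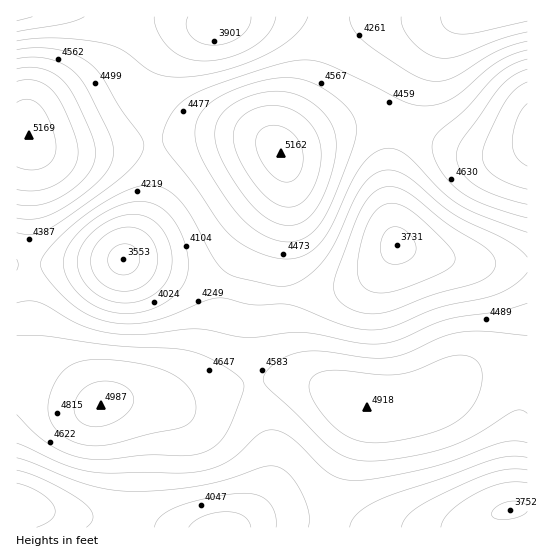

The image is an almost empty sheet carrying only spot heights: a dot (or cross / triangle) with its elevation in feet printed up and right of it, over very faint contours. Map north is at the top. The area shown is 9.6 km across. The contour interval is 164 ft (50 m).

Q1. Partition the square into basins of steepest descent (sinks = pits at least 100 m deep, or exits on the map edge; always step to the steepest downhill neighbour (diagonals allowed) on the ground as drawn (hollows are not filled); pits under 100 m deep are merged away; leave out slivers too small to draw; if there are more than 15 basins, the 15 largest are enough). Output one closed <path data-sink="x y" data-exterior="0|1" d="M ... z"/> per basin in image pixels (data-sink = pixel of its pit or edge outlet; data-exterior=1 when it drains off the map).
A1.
<path data-sink="123 259" data-exterior="0" d="M27 135l-11 0 1 229 16 4 20 9 29 20 16 8 20-5 36 0 27 3 54-18 38-6 28 1 19 5-14-8-14-12-7-14-4-17-1-56 7-57 1-39-5-27-10-11-27-8-48 0-95 13-48 2-18-6z"/><path data-sink="397 245" data-exterior="0" d="M385 123l-23 0-19 4-26 9-36 17 4 10 3 19-1 39-7 57 0 43 5 30 7 14 14 12 48 26 16 5 28 0 24-5 19-10 24-18 14-7 22-5 27-2 0-215-26 7-27 0-28-8-41-17z"/><path data-sink="17 509" data-exterior="1" d="M19 364l-3 1 1 163 310 0 8-38 26-73 6-10-44-20-33-8-17 0-27 4-65 20-27-3-36 0-20 5-16-8-29-20z"/><path data-sink="219 23" data-exterior="0" d="M326 16l-309 0-1 118 11 1 10 10 18 6 48-2 95-13 56 1 19 7 6 7 1-9 35-63 9-33 3-17z"/><path data-sink="489 17" data-exterior="1" d="M527 16l-200 0-4 37-8 26-35 63 0 9 3 1 40-19 39-10 23 0 17 4 45 18 28 8 27 0 25-8z"/><path data-sink="510 510" data-exterior="0" d="M527 361l-26 2-22 5-14 7-31 22-21 8-15 3-31-1-6 10-26 73-7 37 199 1z"/>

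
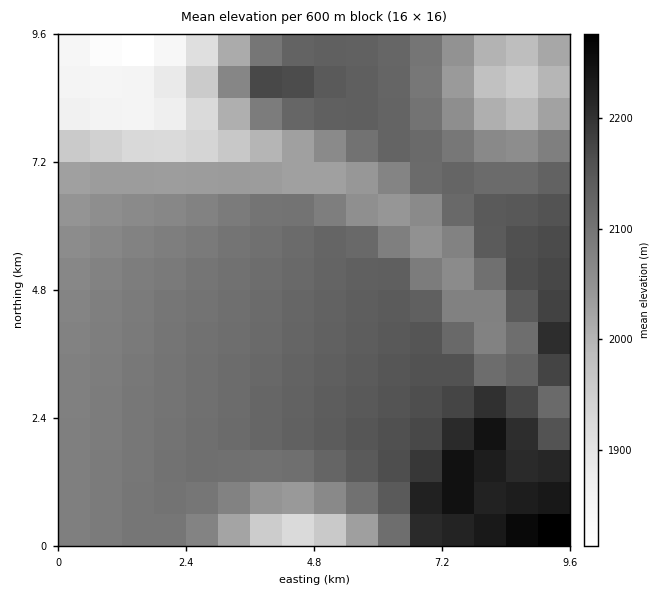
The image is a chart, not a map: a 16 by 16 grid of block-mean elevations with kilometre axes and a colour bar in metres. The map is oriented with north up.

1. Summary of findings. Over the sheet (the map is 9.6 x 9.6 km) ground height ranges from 1780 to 2310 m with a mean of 2090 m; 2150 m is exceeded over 16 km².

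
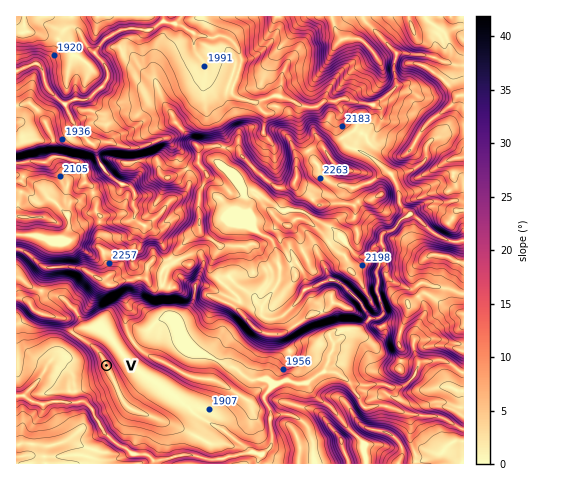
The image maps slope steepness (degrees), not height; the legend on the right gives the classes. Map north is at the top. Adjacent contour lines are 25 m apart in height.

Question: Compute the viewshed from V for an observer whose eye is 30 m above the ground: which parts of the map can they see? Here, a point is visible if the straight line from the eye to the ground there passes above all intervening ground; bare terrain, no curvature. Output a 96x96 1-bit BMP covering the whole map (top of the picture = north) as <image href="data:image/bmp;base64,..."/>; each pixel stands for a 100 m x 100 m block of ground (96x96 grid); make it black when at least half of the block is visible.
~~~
<image width="96" height="96" href="data:image/bmp;base64,Qk2+BAAAAAAAAD4AAAAoAAAAYAAAAGAAAAABAAEAAAAAAIAEAAATCwAAEwsAAAIAAAAAAAAA////AAAAAAD///+AAAHP+B4AQABj/+IAAAAP+D4AAAAAP/4AAAAB+DwAIADn//gAAMAAeDwAIAD///AAAf0AeDwAQAD///AAA/+AcHwBgAT//+AAB//AcHgYADz//8AAD//A8PB+AGD//8wAH//g4+DgACH//4wB///gf+CAAAP//4wP///gD8GAAA///zz////gP8cAAP7//x/////g/54AB/7jDP/////B8/4AH/7PnP////+AQHwAf47///////4AAHgGf8z///////gAADg+f/D//////+AAABj/5/D//////8AAAAH/4PD/////8AAAAAP/4AD/////wAAAwAD/wAD//n//gAABwAB/wAD//n/+AAAZ4AAX4AP////4AAB/4AAB4Af//9/gAAH/AAAB4Ab//x/AAD//AAABwAD//j+D////AAABwAD//D+H////AAAAwAb//P8P///wAAAAYB////8f/+/gAAAAID///////8/AAAAAAD8f//////+AAAAAAA8YD//P//8AAAAAAAEACf+P//4AAAAAAAAAHf8f//gAAAAAAAAAPf//++AAAAAAAAAAf///8YAAAAAAAAAB///4AQAAAAAAAAAH/+P4AEAAAAAAAAAP/8AwAGAAAAAAAAAP/wAAAEAAAAAAAAAP/AAAAAAAAAAAAAAAAAAAAAAAAAAAAAAAAAAAAAgAAAAAAAAAAAAAAAfAAAAAAACAAAAAAAPAAAAAAAAAAAAAAAAAAAAAAAAAAAAAAAAAAAAAAAAAAAAAAAAAAAAAAAAAAAAAAAAAAAAAAAAAAAAAAAAAAAAAAAAAAAAAAAAAAAAAAAAAAAAAAAAAAAAAAAAAAAAAAAAAAAAAAAAAAAAAAAAAAMAAAAAAAAAAAAAAAIAAAAAAAAAAAAAAAAAAAAAAAAAAAAAAAAAAAAAAAAAAAAAAAAAAAAAAAAAAAAAAAAAAAAAAAAAAAAAAAAAAAAAAAAAAAAAAAAAAAAAAAAAAAAAAAAAAAAAAAAAAAAAAAAAAAAAAAAAAAAAAAAAAAAAAAAAAAAAAAAAAAAAAAAAAAAAAAAAAAAAAAAAAAAAAAAAAAAAAAAAAAAAAAAAAAAAAAAAAAAAAAAAAAAAAAAAAAAAAAAAAAAAAAAAAAAAAAAAAAAAAAAAAAAAAAAAAAAAAAAAAAAAAAAAAAAAAAAAAAAAAAAAAAAAAAAAAAAAAAAAAAAAAAAAAAAAAAAAAAAAAAAAAAAAAAAAAAAAAAAAAAAAAAAAAAAAAAAAAAAAAAAAAAAAAAAAAAAAAAAAAAAAAAAAAAAAAAAAAAAAAAAAAAAAAAAAAAAAAAAAAAAAAAAAAAAAAAAAAAAAAAAAAAAAAAAAAAAAAAAAAAAAAAAAAAAAAAAAAAAAAAAAAAAAAAAAAAAAAAAAAAAAAAAAAAAAAAAAAAAAAAAAAAAAAAAAAAAAAAAAAAAAAAAAAAAAAAAAAAAAAAAAAAAAAAAAAAAAAAAAAAAAAAAAAAAAAAAAAAAAAAAAAAAAAAAAAAAAAAAAAAAA="/>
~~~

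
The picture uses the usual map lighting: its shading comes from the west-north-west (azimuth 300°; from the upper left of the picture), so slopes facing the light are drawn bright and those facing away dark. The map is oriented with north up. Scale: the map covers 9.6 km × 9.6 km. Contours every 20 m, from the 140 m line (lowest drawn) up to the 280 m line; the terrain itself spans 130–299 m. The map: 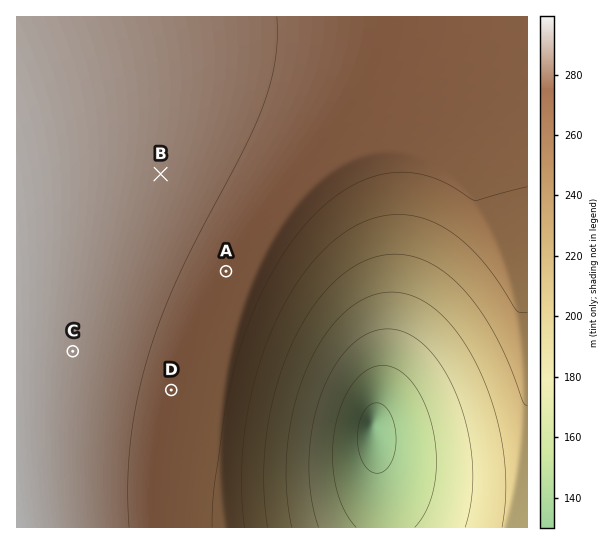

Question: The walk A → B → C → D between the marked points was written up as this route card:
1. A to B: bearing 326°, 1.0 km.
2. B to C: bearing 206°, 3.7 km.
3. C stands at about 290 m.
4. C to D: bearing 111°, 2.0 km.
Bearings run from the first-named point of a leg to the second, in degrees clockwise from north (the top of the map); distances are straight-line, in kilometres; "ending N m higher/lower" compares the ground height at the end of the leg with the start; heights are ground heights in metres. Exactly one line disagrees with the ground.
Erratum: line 1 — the distance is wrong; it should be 2.2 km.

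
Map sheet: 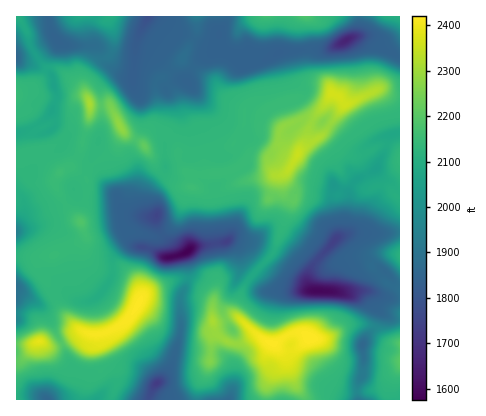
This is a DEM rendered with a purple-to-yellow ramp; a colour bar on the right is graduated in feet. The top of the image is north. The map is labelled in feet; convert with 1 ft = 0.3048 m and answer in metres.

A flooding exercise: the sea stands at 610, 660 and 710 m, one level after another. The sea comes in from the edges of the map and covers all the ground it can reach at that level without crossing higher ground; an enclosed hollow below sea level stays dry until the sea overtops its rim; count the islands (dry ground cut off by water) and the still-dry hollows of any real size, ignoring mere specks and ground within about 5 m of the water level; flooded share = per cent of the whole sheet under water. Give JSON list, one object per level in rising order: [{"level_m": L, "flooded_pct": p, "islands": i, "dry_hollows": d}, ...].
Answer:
[{"level_m": 610, "flooded_pct": 26, "islands": 0, "dry_hollows": 1}, {"level_m": 660, "flooded_pct": 80, "islands": 3, "dry_hollows": 0}, {"level_m": 710, "flooded_pct": 95, "islands": 5, "dry_hollows": 0}]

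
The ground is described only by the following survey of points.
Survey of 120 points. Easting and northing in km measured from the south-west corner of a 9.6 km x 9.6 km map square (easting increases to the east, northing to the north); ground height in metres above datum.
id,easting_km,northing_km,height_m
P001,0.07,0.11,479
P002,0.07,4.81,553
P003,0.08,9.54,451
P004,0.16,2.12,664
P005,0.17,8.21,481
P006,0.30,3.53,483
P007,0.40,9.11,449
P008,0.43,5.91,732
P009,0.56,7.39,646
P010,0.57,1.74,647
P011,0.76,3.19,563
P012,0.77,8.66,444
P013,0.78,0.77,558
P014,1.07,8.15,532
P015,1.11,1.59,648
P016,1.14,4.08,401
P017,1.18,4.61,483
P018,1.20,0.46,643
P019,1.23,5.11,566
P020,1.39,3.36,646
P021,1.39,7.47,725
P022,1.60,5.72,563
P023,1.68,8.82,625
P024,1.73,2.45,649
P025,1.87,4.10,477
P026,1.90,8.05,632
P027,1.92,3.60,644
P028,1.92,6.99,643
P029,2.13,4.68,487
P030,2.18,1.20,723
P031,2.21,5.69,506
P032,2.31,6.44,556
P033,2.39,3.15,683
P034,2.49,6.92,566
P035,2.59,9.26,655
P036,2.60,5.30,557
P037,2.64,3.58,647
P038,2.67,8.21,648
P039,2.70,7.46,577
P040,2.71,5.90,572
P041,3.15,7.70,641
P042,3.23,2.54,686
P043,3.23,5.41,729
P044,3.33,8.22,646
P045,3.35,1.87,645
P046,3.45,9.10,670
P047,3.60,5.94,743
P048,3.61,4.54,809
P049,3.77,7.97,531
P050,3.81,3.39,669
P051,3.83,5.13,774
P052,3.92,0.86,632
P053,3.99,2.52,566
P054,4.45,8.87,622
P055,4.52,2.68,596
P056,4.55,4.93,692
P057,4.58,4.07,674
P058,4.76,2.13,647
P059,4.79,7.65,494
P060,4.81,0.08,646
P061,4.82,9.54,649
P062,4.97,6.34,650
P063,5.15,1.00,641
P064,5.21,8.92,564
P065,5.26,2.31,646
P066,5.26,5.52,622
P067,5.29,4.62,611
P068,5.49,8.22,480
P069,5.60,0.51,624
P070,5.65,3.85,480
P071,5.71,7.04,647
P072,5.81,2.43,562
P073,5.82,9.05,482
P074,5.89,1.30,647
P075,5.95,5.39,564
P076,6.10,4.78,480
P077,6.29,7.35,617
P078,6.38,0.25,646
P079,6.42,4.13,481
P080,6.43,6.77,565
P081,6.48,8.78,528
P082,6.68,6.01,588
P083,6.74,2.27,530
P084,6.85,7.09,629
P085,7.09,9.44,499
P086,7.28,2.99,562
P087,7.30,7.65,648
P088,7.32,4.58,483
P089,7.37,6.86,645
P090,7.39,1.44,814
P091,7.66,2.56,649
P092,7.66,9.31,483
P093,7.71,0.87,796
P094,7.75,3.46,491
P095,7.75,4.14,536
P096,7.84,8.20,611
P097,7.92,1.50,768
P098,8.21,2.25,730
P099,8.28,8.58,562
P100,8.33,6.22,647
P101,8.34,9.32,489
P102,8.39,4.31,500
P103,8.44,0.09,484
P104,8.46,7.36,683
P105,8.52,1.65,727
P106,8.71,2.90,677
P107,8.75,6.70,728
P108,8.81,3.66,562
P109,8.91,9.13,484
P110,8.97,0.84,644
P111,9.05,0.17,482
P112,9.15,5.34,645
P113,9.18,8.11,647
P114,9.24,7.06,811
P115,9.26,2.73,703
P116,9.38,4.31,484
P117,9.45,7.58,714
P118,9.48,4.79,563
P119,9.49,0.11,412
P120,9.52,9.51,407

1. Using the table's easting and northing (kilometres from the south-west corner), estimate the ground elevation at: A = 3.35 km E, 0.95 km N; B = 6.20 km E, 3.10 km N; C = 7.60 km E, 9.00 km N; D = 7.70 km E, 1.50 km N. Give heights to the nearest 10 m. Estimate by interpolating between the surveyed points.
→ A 650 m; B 480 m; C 480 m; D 810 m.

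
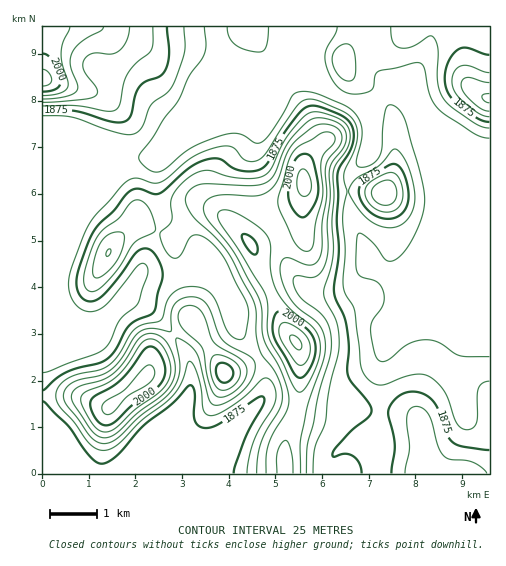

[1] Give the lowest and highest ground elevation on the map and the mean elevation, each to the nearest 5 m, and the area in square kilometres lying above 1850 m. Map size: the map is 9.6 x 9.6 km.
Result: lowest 1810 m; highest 2055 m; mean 1880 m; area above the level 56.1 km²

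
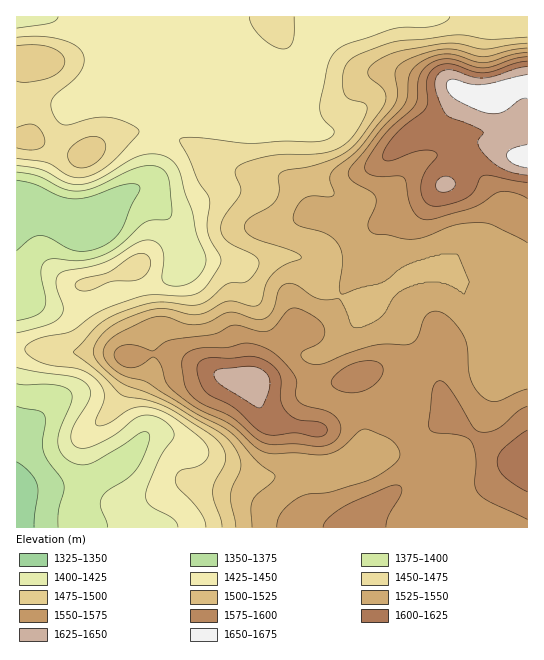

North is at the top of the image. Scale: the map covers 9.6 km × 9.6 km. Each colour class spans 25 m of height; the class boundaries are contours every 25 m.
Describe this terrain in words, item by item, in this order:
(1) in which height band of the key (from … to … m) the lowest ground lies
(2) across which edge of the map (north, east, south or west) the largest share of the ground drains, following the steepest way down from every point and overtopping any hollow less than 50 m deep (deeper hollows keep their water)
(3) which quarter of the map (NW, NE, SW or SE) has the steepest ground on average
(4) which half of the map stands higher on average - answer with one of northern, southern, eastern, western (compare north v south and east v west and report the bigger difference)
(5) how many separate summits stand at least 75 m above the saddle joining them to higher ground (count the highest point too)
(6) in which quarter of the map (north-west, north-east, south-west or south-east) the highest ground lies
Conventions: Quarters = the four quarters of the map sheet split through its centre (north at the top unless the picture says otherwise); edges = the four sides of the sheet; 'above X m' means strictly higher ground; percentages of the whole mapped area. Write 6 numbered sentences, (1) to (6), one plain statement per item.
(1) The lowest ground lies in the 1325–1350 m band.
(2) The largest share of the runoff leaves by the western edge.
(3) The steepest ground, on average, is in the south-west quarter.
(4) Taken as a whole, the eastern half is higher than the western.
(5) There are 2 summits with 75 m or more of prominence.
(6) The highest point lies in the north-east quarter of the map.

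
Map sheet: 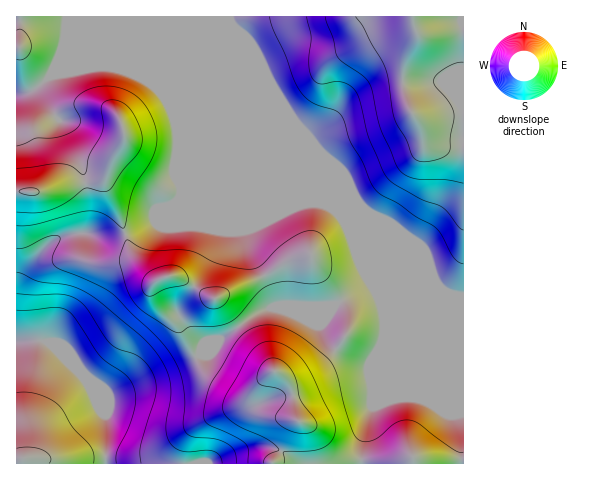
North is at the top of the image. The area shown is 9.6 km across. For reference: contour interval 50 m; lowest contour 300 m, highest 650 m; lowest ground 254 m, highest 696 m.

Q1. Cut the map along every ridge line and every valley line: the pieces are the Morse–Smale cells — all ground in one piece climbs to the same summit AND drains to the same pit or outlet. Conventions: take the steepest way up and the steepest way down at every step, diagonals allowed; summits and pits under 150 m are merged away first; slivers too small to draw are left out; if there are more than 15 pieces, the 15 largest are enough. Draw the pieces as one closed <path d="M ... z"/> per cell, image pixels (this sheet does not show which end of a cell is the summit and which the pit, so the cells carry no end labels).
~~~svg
<path d="M111 67l-19 0-40 9-16 12-9 5-11 2 0 246 23-1 9 3 36 35 16 24 6 14 0 47 357 1 1-167-19-5-56-23-43-41-8-14-8-7-105-44-57-58-6-10-11-11-21-12z"/><path d="M463 16l-446 0-1 78 11-1 9-5 16-12 33-8 26-1 19 5 21 12 11 11 6 10 57 58 105 44 8 7 8 14 43 41 56 23 18 4z"/><path d="M39 340l-23 2 0 121 89 1 2-39-1-9-6-14-18-26-34-33z"/>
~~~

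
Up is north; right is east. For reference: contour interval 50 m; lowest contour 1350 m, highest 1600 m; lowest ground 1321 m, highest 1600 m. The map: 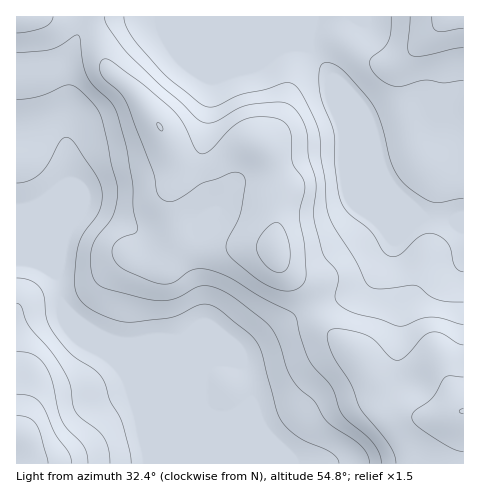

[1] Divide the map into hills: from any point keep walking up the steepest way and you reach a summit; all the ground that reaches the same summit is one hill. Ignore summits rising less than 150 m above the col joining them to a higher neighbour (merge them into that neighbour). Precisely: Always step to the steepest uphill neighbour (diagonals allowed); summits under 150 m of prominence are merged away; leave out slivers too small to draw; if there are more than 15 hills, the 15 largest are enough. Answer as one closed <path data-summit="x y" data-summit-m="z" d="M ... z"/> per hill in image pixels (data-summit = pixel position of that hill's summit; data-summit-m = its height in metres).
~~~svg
<path data-summit="463 411" data-summit-m="1600" d="M312 16l-296 1 0 243 25 6 13 8 3 3 6 28 13 13 14 10 26 26 12 27 10 32 10 51 316-1 0-245-19 2-21-3-31-30-12-18-19-18-32-77-20-25z"/><path data-summit="448 17" data-summit-m="1512" d="M463 16l-151 1-2 32 20 25 30 73 21 22 12 18 33 31 29 2 9-3z"/><path data-summit="17 435" data-summit-m="1580" d="M20 261l-4 1 0 201 131 1 0-13-9-38-10-32-12-27-26-26-14-10-13-13-6-28-3-3-13-8z"/>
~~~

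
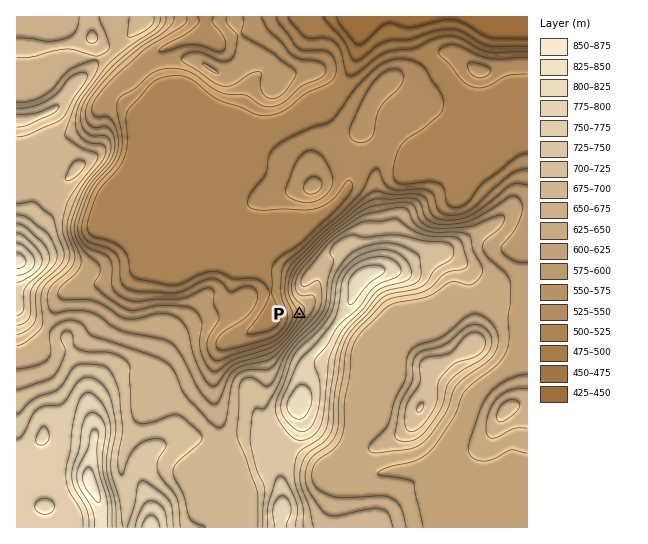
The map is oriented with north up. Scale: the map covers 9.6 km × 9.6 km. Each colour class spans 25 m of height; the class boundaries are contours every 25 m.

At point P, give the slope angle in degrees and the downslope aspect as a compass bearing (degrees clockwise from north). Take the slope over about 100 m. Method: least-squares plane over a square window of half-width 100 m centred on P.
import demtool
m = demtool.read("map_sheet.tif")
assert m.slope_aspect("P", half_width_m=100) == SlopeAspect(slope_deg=13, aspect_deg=277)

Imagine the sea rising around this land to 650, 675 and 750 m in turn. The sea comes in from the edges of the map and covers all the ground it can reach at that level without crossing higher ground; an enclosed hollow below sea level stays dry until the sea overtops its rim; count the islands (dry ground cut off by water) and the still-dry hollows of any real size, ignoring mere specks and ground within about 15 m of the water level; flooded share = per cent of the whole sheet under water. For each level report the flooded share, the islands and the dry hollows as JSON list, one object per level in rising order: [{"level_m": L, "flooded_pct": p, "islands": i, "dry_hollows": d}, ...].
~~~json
[{"level_m": 650, "flooded_pct": 59, "islands": 1, "dry_hollows": 0}, {"level_m": 675, "flooded_pct": 68, "islands": 1, "dry_hollows": 0}, {"level_m": 750, "flooded_pct": 90, "islands": 1, "dry_hollows": 0}]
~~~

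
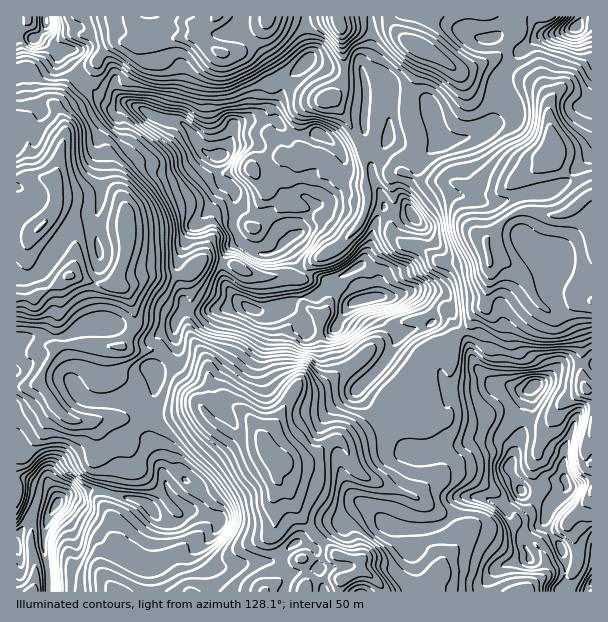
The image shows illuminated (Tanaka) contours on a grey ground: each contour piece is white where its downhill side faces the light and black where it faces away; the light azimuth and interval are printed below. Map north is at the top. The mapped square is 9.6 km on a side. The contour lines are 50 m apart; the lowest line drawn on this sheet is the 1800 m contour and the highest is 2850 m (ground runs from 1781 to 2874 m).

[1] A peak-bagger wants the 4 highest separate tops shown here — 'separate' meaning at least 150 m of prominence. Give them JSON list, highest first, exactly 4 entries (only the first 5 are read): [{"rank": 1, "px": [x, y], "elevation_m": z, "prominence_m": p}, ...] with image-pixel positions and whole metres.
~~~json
[{"rank": 1, "px": [57, 504], "elevation_m": 2874, "prominence_m": 1093}, {"rank": 2, "px": [362, 300], "elevation_m": 2838, "prominence_m": 604}, {"rank": 3, "px": [221, 156], "elevation_m": 2821, "prominence_m": 315}, {"rank": 4, "px": [534, 386], "elevation_m": 2692, "prominence_m": 152}]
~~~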